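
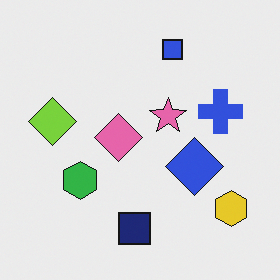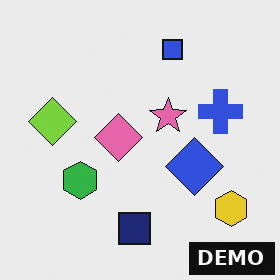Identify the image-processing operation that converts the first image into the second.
It was watermarked with the text "DEMO" in the lower-right corner.

A dark label reading "DEMO" appears in the lower-right corner.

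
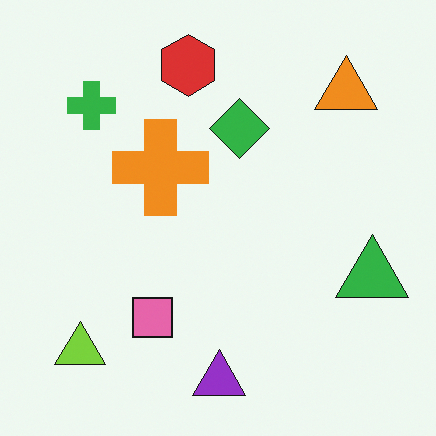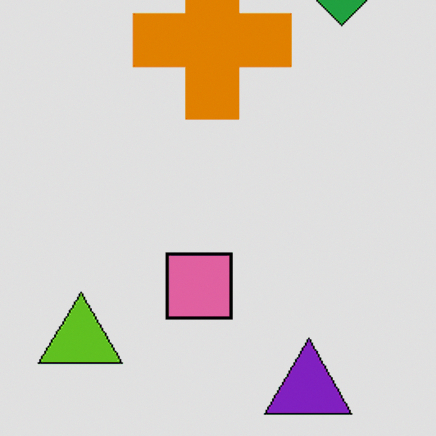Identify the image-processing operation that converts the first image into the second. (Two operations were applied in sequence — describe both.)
The image was cropped to a noticeably smaller region and rescaled, then moderately posterized.

The visible shapes are larger and the field of view is narrower; shapes near the original edges may be partly or wholly outside the frame — a crop-and-rescale. Each flat color has snapped to a coarser quantized level — most visibly, the near-white background has dropped to a flat grey.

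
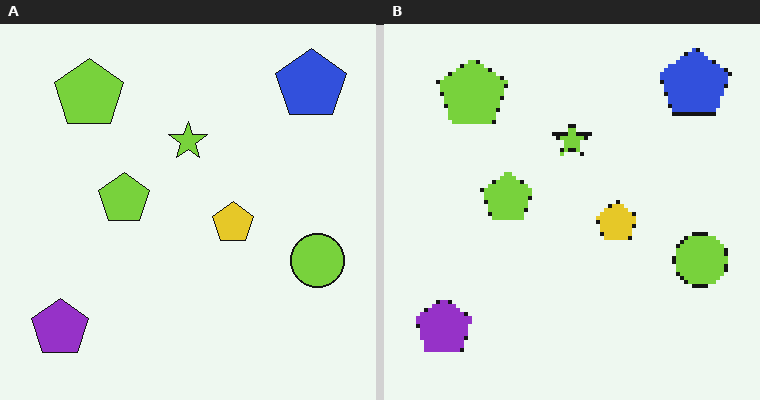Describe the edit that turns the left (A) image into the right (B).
The right (B) image is the left (A) lightly pixelated (a mild mosaic effect).

Shapes are reduced to large square blocks; fine edges and outlines are lost — a downscale-then-upscale (mosaic) effect.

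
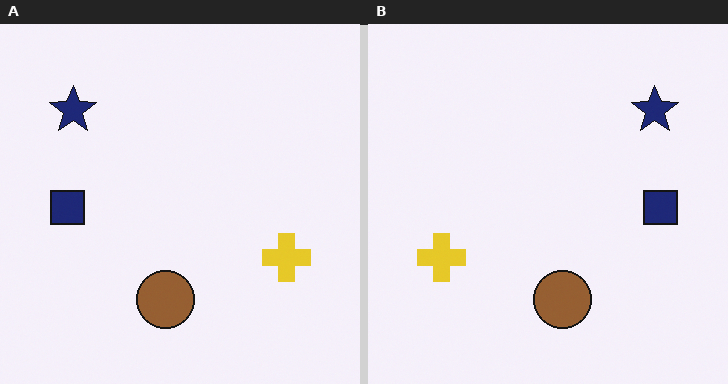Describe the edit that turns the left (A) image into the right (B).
The right (B) image is the left (A) flipped horizontally (left ↔ right).

The navy square is in the left of the left (A) image and the right of the right (B) — shapes on opposite sides of the vertical midline have swapped in a mirror flip.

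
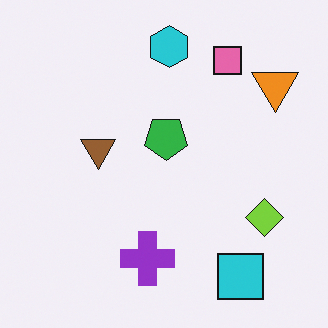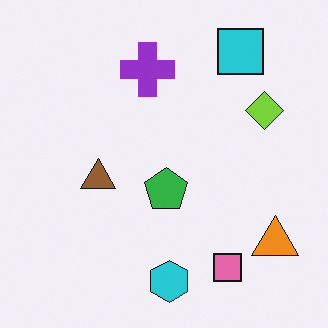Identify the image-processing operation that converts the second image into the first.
The transformation is: flipped vertically (top ↔ bottom).

The cyan hexagon is in the bottom of the second image and the top of the first — shapes on opposite sides of the horizontal midline have swapped in a mirror flip.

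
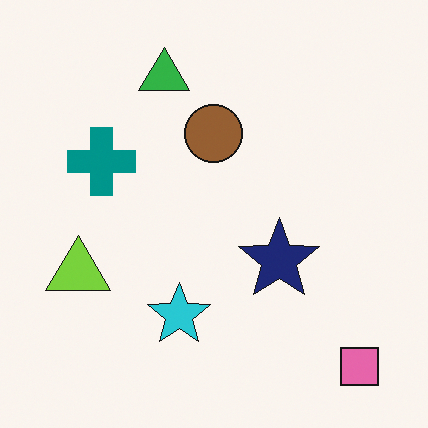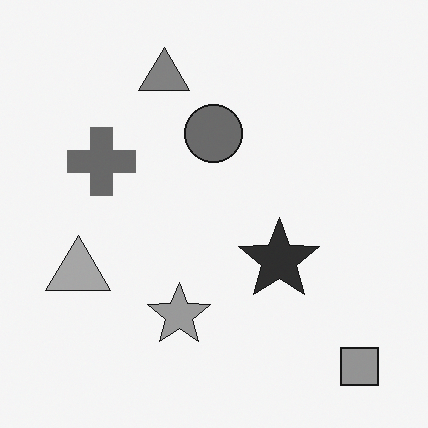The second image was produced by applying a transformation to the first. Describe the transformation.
This is the original image converted to grayscale.

All color is removed — every shape is now a shade of grey.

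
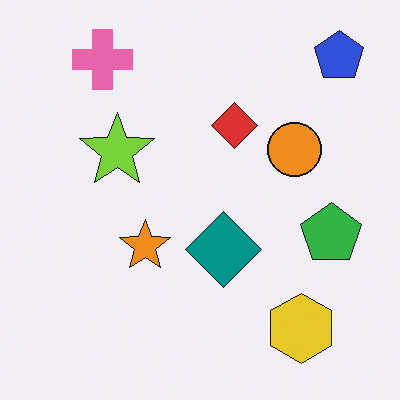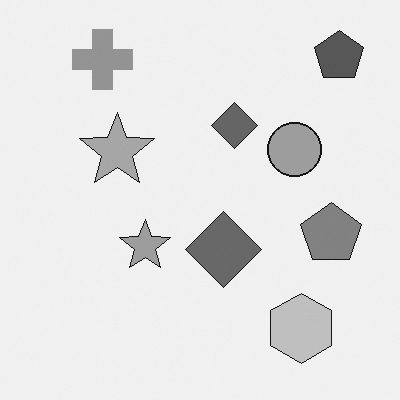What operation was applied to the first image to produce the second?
This is the original image converted to grayscale.

All color is removed — every shape is now a shade of grey.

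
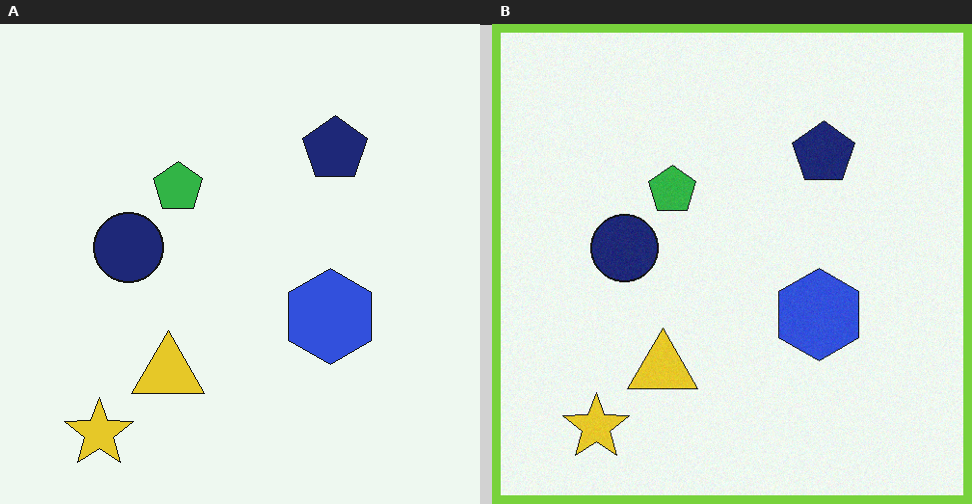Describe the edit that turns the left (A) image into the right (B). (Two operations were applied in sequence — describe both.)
The transformation is: degraded with a light layer of grain, then framed with a lime border.

Random speckle covers the whole image, including the flat background. A solid lime frame runs around the edge of the right (B) image, with the content slightly shrunk inside it.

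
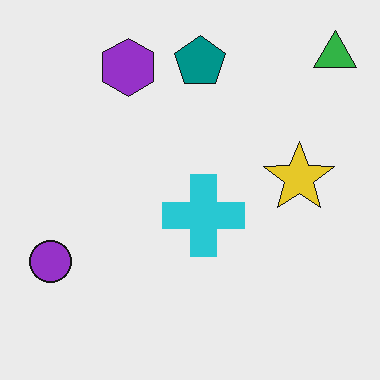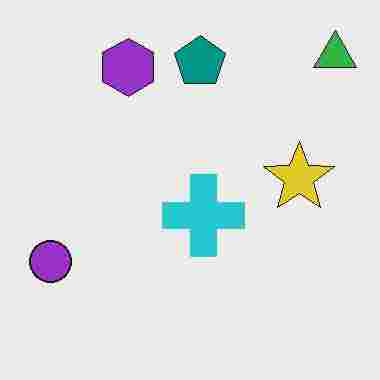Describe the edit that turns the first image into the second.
The transformation is: heavily JPEG-compressed with obvious blocking artifacts.

Blocky 8×8 compression artifacts appear around shape edges and the flat background shows ringing — characteristic JPEG degradation.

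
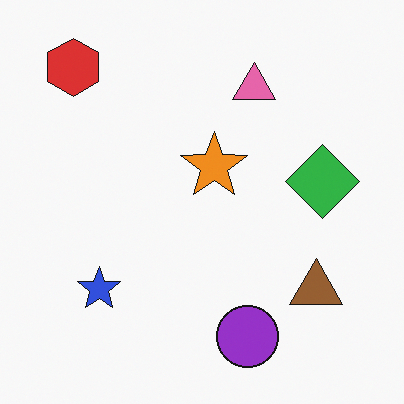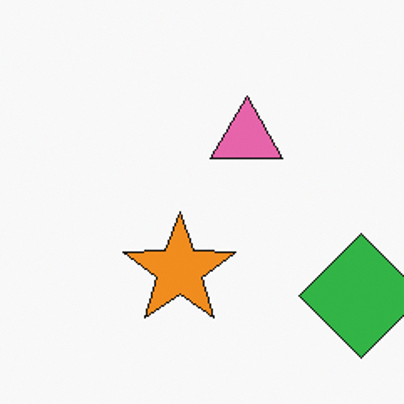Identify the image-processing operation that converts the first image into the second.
The transformation is: cropped to a noticeably smaller region and rescaled.

The visible shapes are larger and the field of view is narrower; shapes near the original edges may be partly or wholly outside the frame — a crop-and-rescale.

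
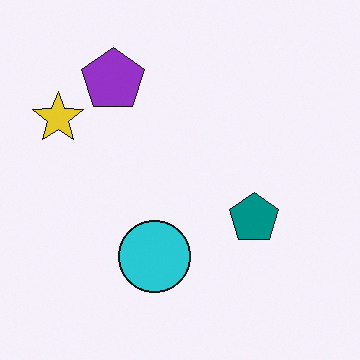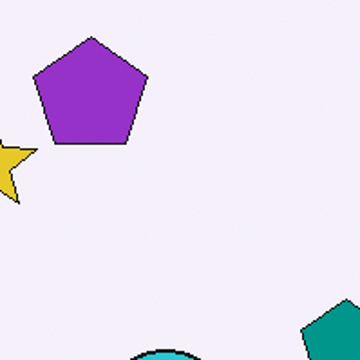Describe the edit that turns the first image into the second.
This is the original image cropped tightly and scaled back up.

The visible shapes are larger and the field of view is narrower; shapes near the original edges may be partly or wholly outside the frame — a crop-and-rescale.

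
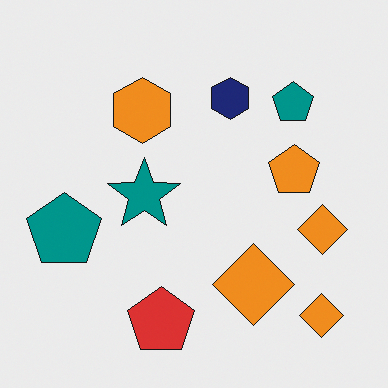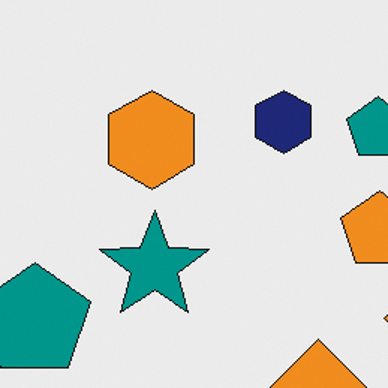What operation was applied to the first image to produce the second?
Cropped to a modestly smaller region and rescaled.

The visible shapes are larger and the field of view is narrower; shapes near the original edges may be partly or wholly outside the frame — a crop-and-rescale.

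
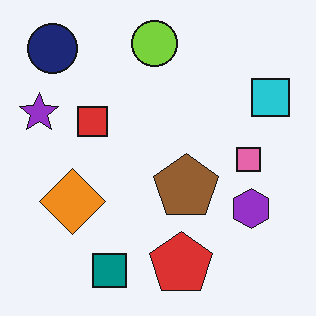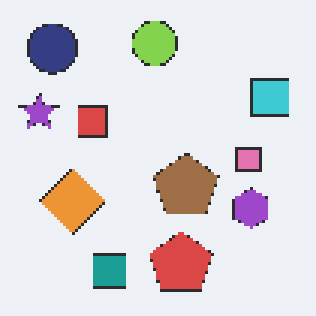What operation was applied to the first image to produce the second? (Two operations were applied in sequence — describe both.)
Mildly pixelated, then given slightly reduced contrast.

Shapes are reduced to large square blocks; fine edges and outlines are lost — a downscale-then-upscale (mosaic) effect. Tones are pushed toward mid-grey across the whole image — a global contrast change.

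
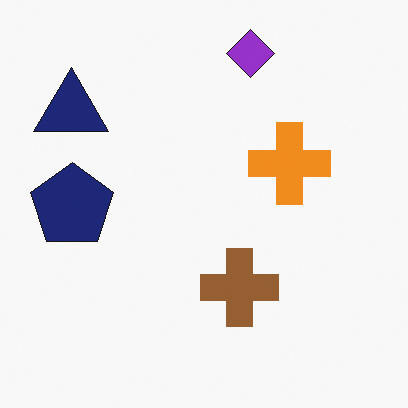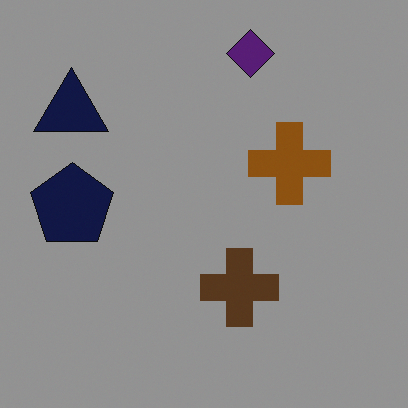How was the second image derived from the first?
The second image is the first noticeably darkened.

Every pixel — background and shapes alike — is uniformly darkened.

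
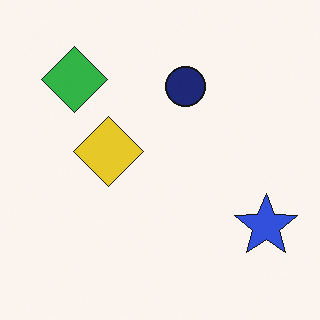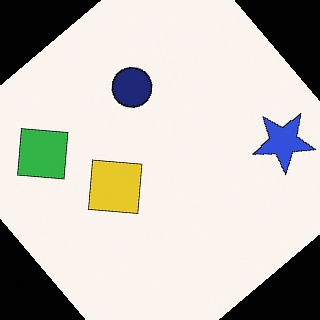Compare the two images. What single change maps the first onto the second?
This is the original image rotated counter-clockwise by a large amount — several tens of degrees.

Every shape is tilted by the same angle and the image corners show triangular fill wedges — a whole-image rotation by a non-right angle.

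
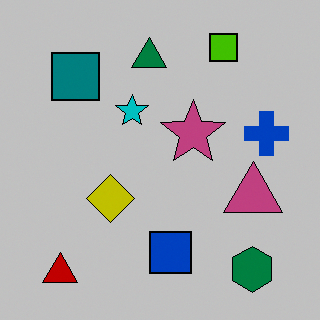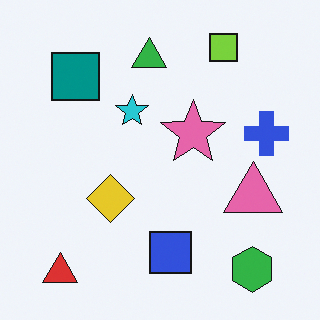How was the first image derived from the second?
Heavily posterized to just a handful of flat colors.

Each flat color has snapped to a coarser quantized level — most visibly, the near-white background has dropped to a flat grey.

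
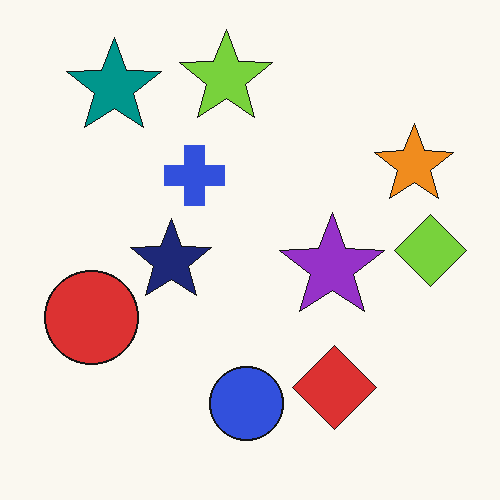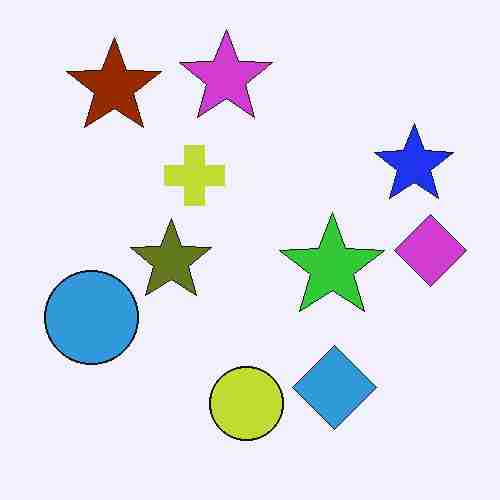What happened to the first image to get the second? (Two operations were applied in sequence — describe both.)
It was hue-shifted through roughly half the color wheel, then heavily JPEG-compressed with obvious blocking artifacts.

Every shape's color has rotated by the same amount around the hue wheel — a uniform hue shift. Blocky 8×8 compression artifacts appear around shape edges and the flat background shows ringing — characteristic JPEG degradation.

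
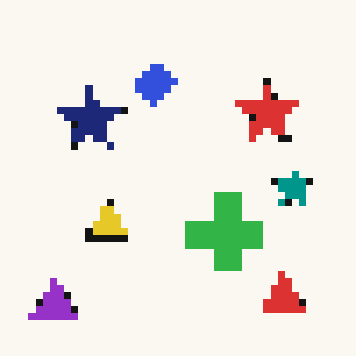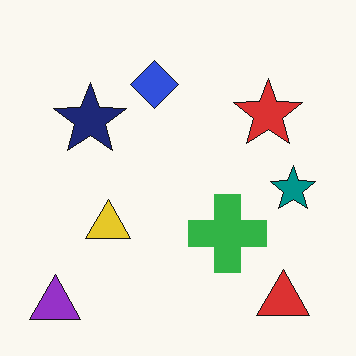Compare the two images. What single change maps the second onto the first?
This is the original image pixelated into visible square blocks.

Shapes are reduced to large square blocks; fine edges and outlines are lost — a downscale-then-upscale (mosaic) effect.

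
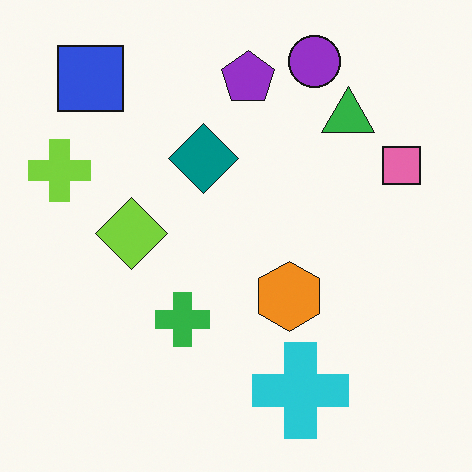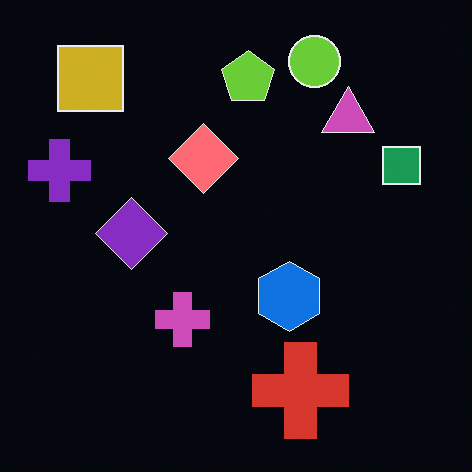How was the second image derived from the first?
The transformation is: color-inverted (negative).

The light background has become dark and every shape's color is its complement — a photographic negative.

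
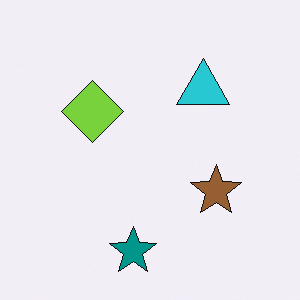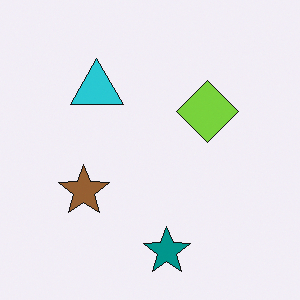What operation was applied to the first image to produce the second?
It was flipped horizontally (left ↔ right).

The brown star is in the right of the first image and the left of the second — shapes on opposite sides of the vertical midline have swapped in a mirror flip.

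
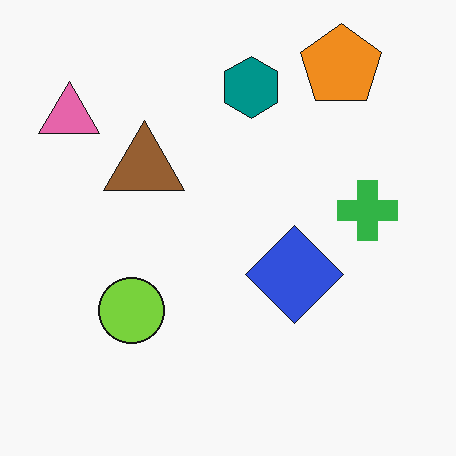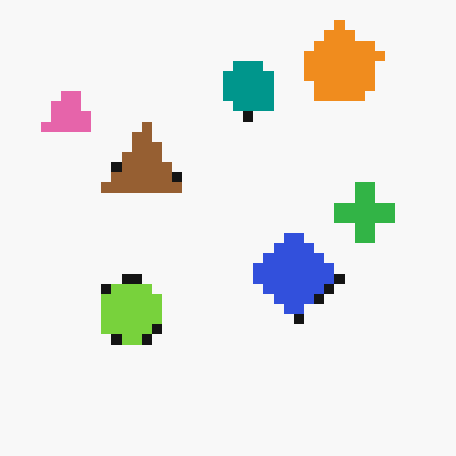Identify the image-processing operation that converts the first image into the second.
This is the original image heavily pixelated into large blocks.

Shapes are reduced to large square blocks; fine edges and outlines are lost — a downscale-then-upscale (mosaic) effect.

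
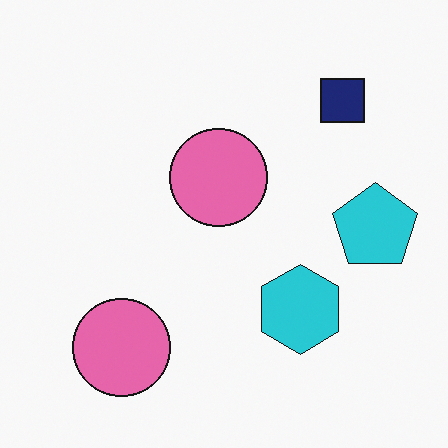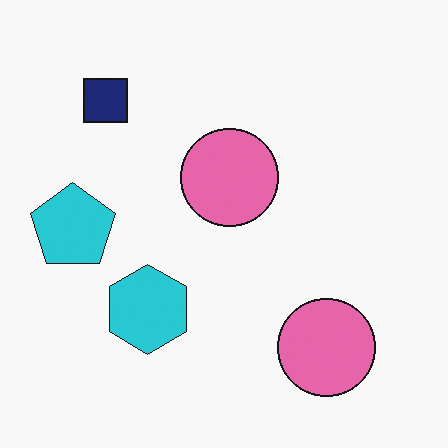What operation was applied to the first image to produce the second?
The transformation is: flipped horizontally (left ↔ right).

The cyan pentagon is in the right of the first image and the left of the second — shapes on opposite sides of the vertical midline have swapped in a mirror flip.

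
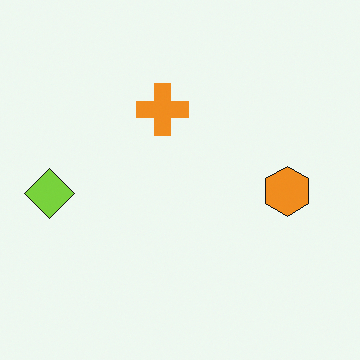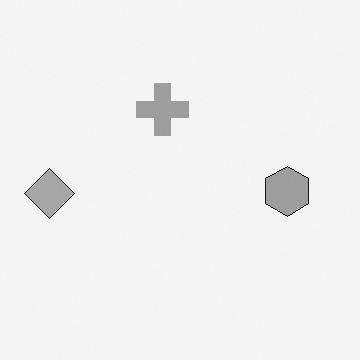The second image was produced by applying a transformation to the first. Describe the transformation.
Converted to grayscale.

All color is removed — every shape is now a shade of grey.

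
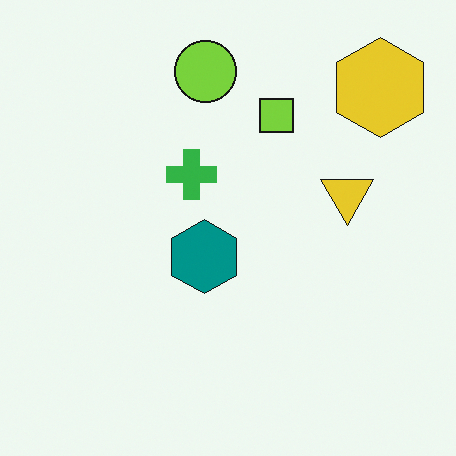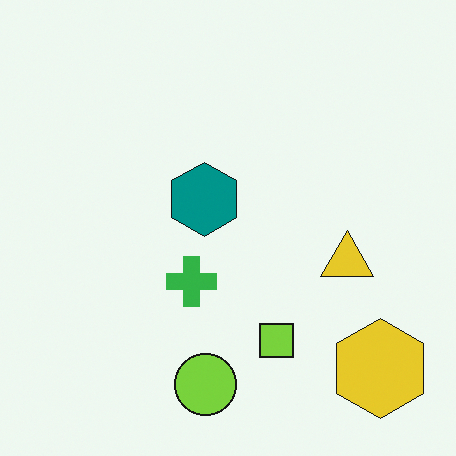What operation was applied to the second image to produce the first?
The image was flipped vertically (top ↔ bottom).

The lime circle is in the bottom of the second image and the top of the first — shapes on opposite sides of the horizontal midline have swapped in a mirror flip.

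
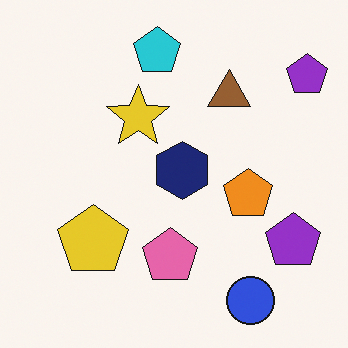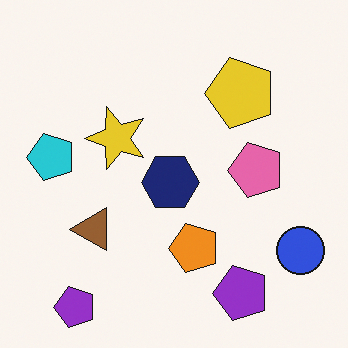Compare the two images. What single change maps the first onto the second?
It was transposed (reflected across the top-left ↔ bottom-right diagonal).

Shapes have swapped their row and column positions — what was in the top-right is now in the bottom-left — a diagonal reflection.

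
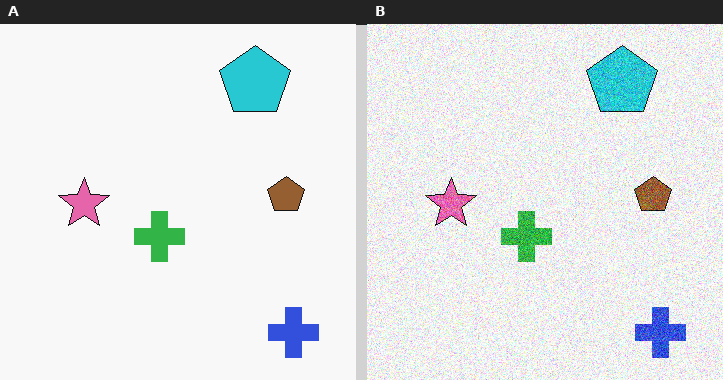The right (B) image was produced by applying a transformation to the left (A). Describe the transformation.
The image was degraded with strong gaussian noise.

Random speckle covers the whole image, including the flat background.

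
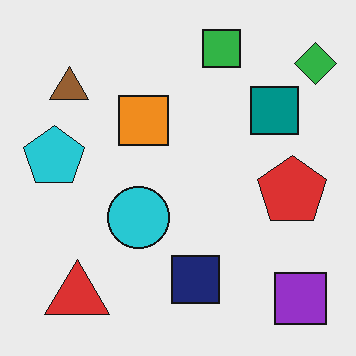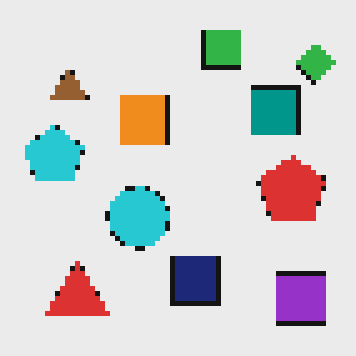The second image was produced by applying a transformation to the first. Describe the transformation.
It was mildly pixelated.

Shapes are reduced to large square blocks; fine edges and outlines are lost — a downscale-then-upscale (mosaic) effect.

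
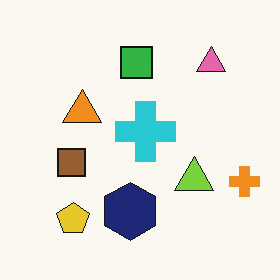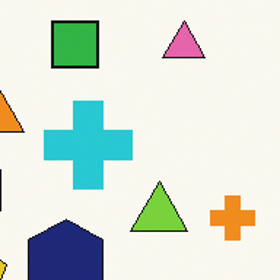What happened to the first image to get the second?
This is the original image cropped to a modestly smaller region and rescaled.

The visible shapes are larger and the field of view is narrower; shapes near the original edges may be partly or wholly outside the frame — a crop-and-rescale.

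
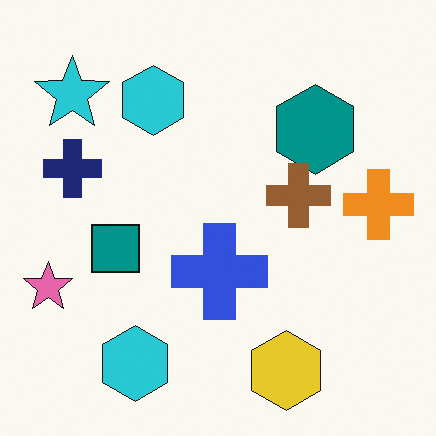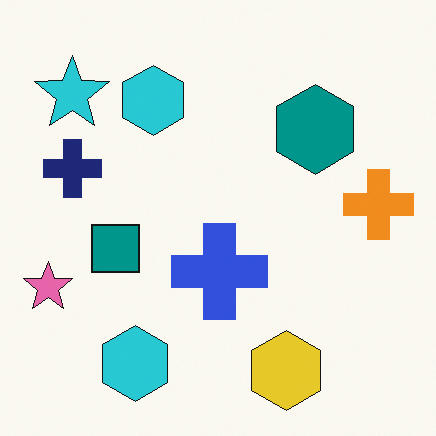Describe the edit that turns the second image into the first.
The first image is the second overlaid with an additional brown cross.

A brown cross appears in the first image that is absent from the second.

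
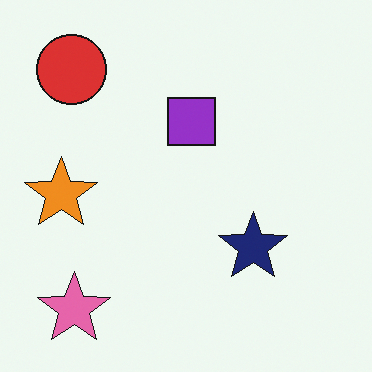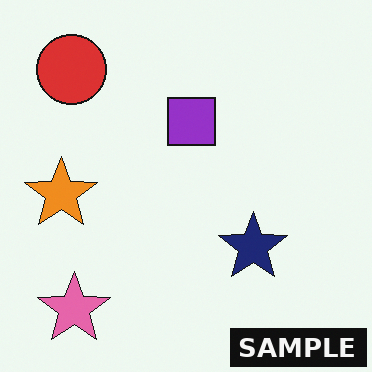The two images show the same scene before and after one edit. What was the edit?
The second image is the first watermarked with the text "SAMPLE" in the lower-right corner.

A dark label reading "SAMPLE" appears in the lower-right corner.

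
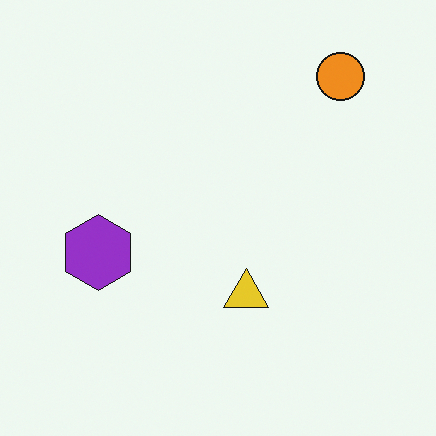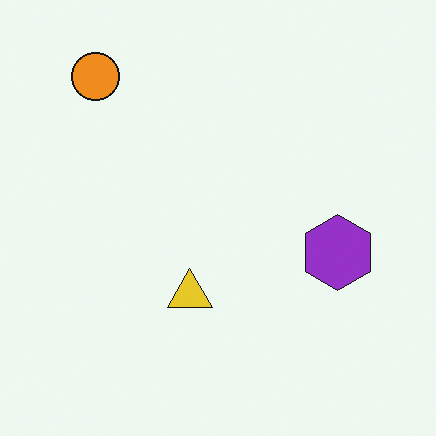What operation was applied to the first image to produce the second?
Flipped horizontally (left ↔ right).

The orange circle is in the top-right of the first image and the top-left of the second — shapes on opposite sides of the vertical midline have swapped in a mirror flip.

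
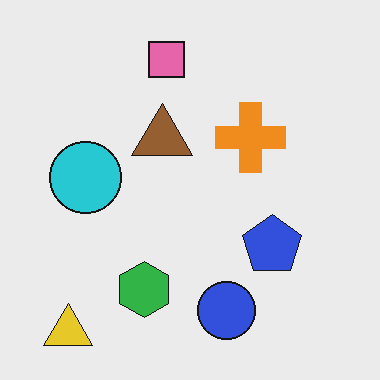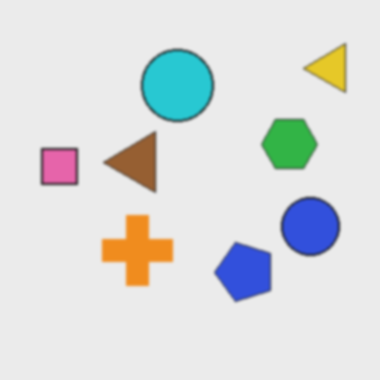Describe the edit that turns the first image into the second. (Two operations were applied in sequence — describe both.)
Slightly softened, then transposed (reflected across the top-left ↔ bottom-right diagonal).

Shape edges and outlines are uniformly softened across the whole image. Shapes have swapped their row and column positions — what was in the top-right is now in the bottom-left — a diagonal reflection.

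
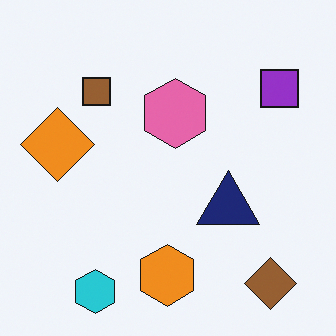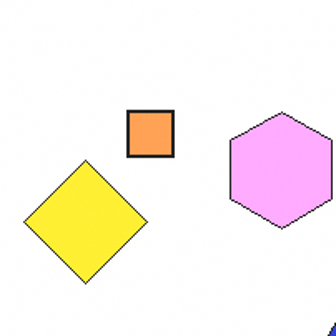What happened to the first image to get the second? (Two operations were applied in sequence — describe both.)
The image was noticeably brightened, then cropped to a noticeably smaller region and rescaled.

Every pixel — background and shapes alike — is uniformly brightened. The visible shapes are larger and the field of view is narrower; shapes near the original edges may be partly or wholly outside the frame — a crop-and-rescale.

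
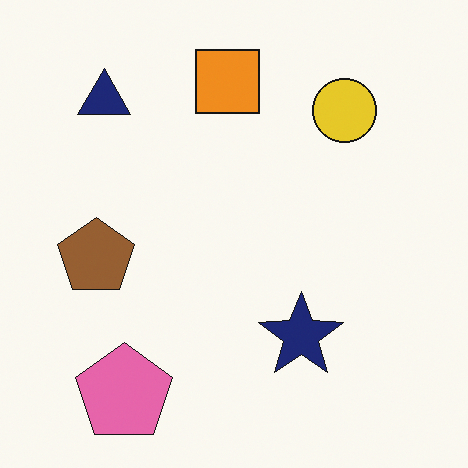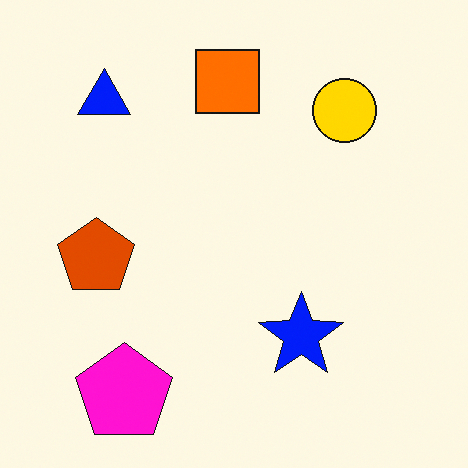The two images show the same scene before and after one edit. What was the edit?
It was made much more vivid (saturation change).

All colors are more vivid — a global saturation change.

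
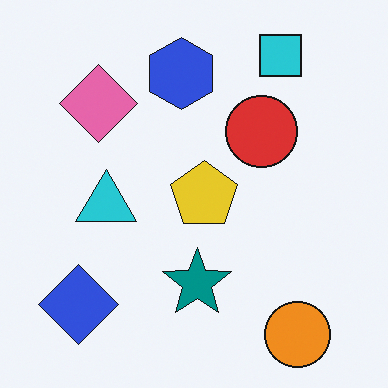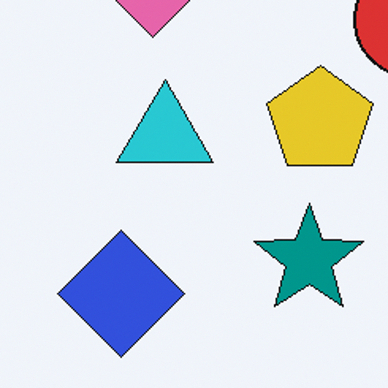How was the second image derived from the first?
The image was cropped to a modestly smaller region and rescaled.

The visible shapes are larger and the field of view is narrower; shapes near the original edges may be partly or wholly outside the frame — a crop-and-rescale.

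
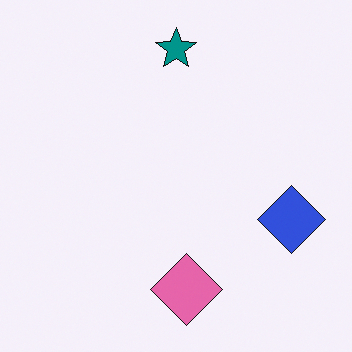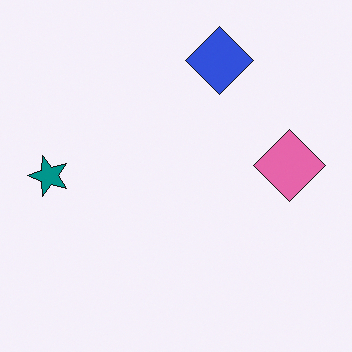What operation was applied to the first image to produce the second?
This is the original image rotated 90° counter-clockwise.

The teal star sits in the top of the first image and the left of the second — consistent with a whole-image 90° counter-clockwise rotation.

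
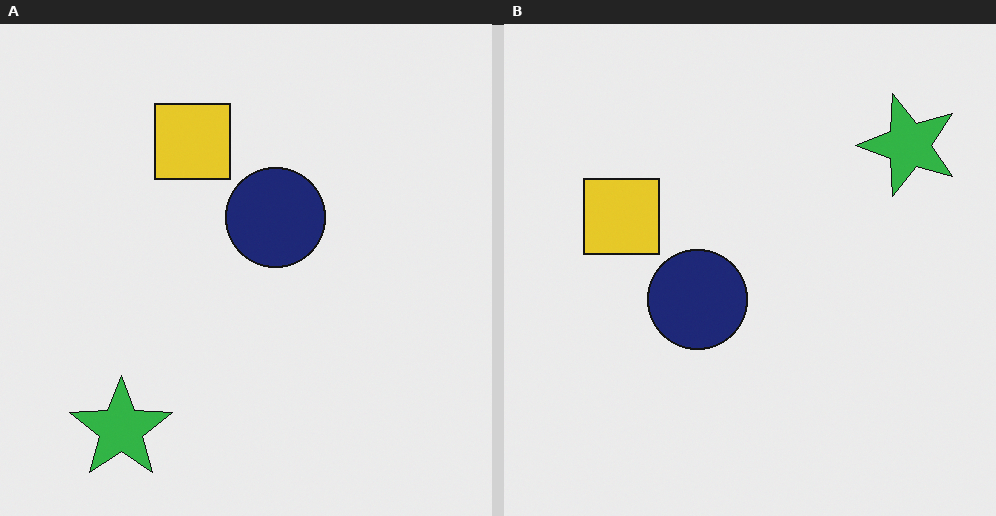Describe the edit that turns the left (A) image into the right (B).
The right (B) image is the left (A) transposed (reflected across the top-left ↔ bottom-right diagonal).

Shapes have swapped their row and column positions — what was in the top-right is now in the bottom-left — a diagonal reflection.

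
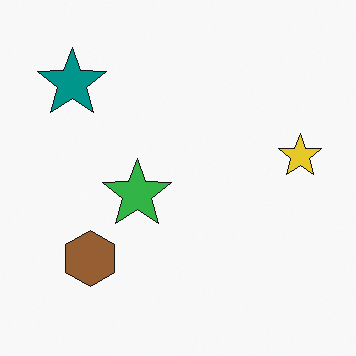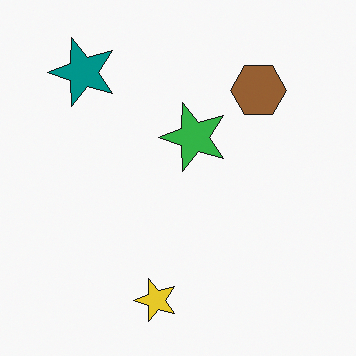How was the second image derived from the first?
The image was transposed (reflected across the top-left ↔ bottom-right diagonal).

Shapes have swapped their row and column positions — what was in the top-right is now in the bottom-left — a diagonal reflection.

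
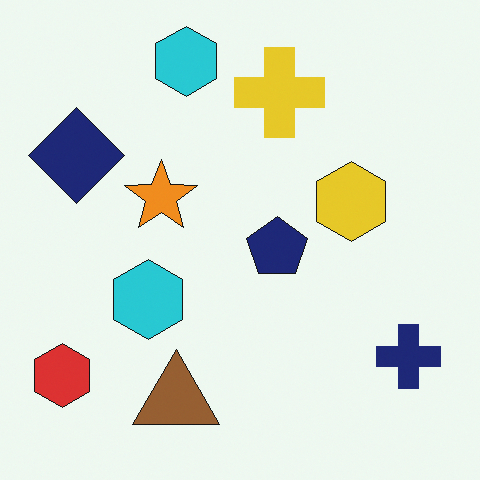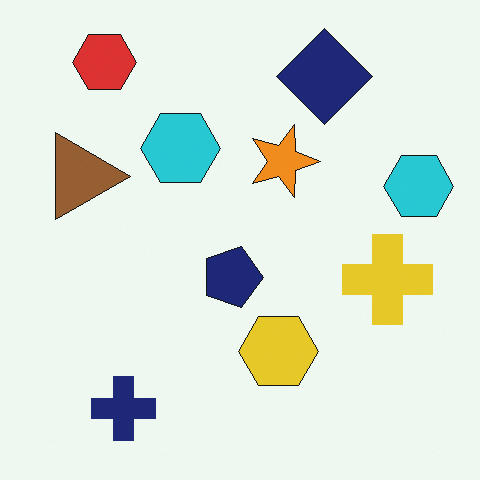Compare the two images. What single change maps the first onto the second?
This is the original image rotated 90° clockwise.

The red hexagon sits in the bottom-left of the first image and the top-left of the second — consistent with a whole-image 90° clockwise rotation.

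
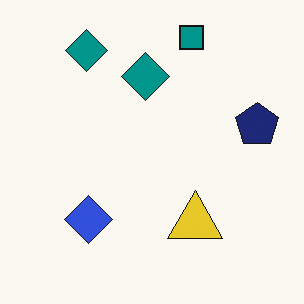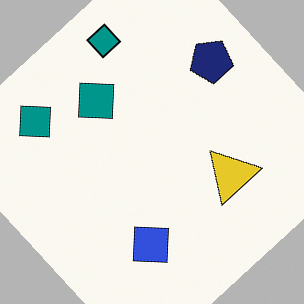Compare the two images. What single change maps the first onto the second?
It was rotated counter-clockwise by a large amount — several tens of degrees.

Every shape is tilted by the same angle and the image corners show triangular fill wedges — a whole-image rotation by a non-right angle.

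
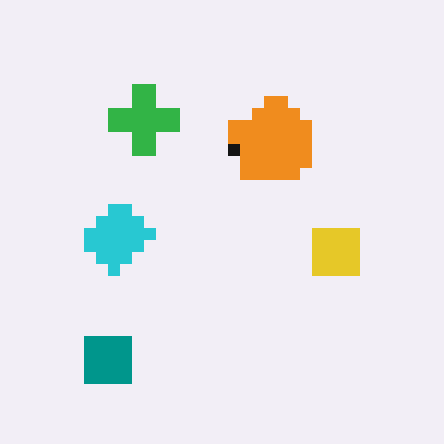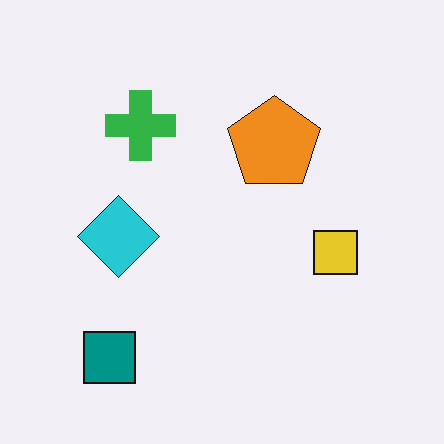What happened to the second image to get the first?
The first image is the second heavily pixelated into large blocks.

Shapes are reduced to large square blocks; fine edges and outlines are lost — a downscale-then-upscale (mosaic) effect.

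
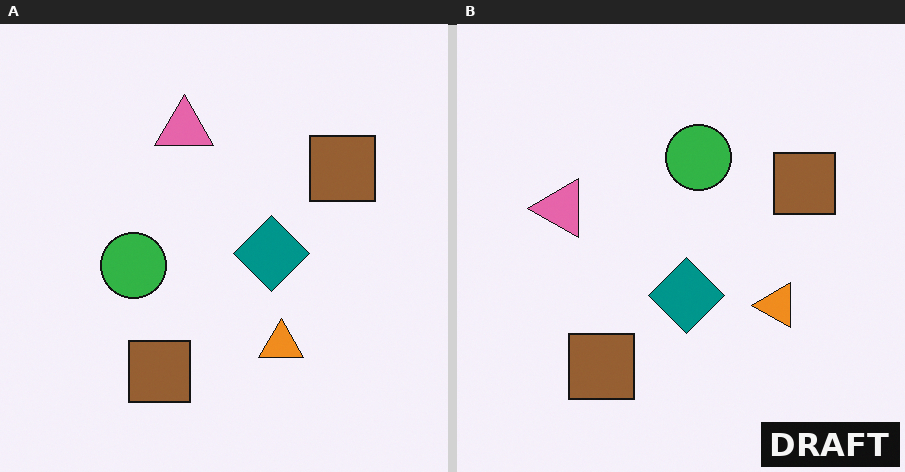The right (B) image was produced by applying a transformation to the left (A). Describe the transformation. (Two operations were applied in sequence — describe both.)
The right (B) image is the left (A) transposed (reflected across the top-left ↔ bottom-right diagonal), then watermarked with the text "DRAFT" in the lower-right corner.

Shapes have swapped their row and column positions — what was in the top-right is now in the bottom-left — a diagonal reflection. A dark label reading "DRAFT" appears in the lower-right corner.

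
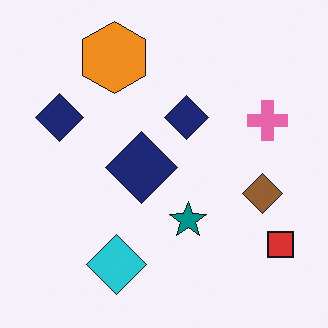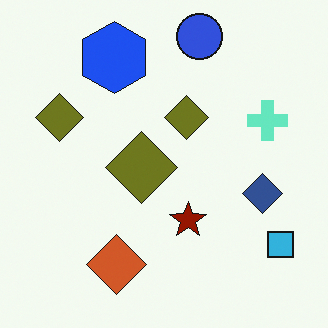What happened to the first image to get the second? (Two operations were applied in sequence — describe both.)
This is the original image hue-shifted by a large amount, then overlaid with an additional blue circle.

Every shape's color has rotated by the same amount around the hue wheel — a uniform hue shift. A blue circle appears in the second image that is absent from the first.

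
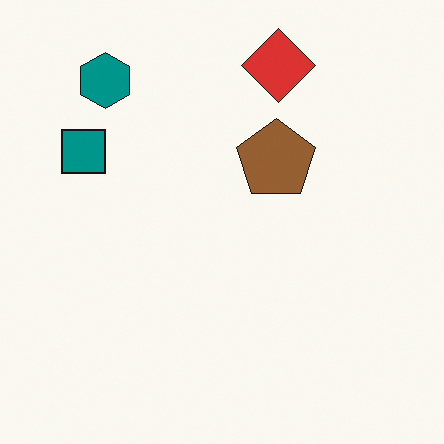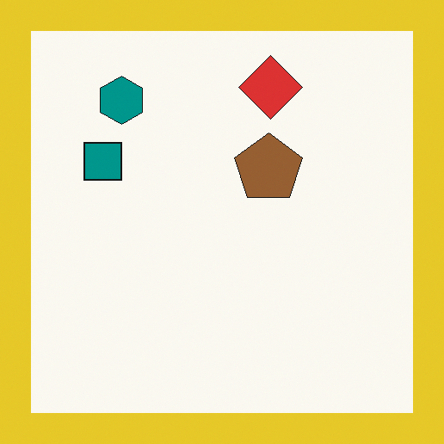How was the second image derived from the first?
The transformation is: framed with a yellow border.

A solid yellow frame runs around the edge of the second image, with the content slightly shrunk inside it.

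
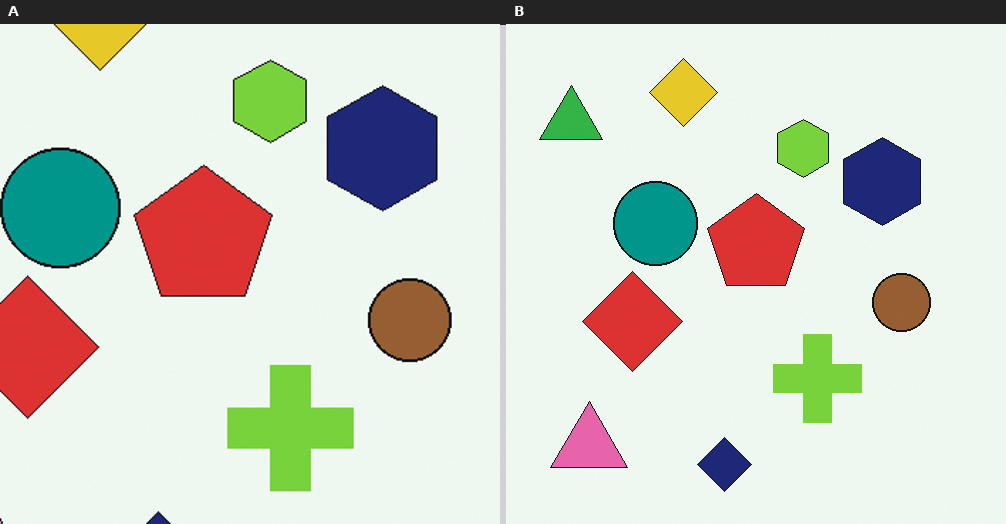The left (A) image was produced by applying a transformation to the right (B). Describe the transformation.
The image was cropped slightly and scaled back up.

The visible shapes are larger and the field of view is narrower; shapes near the original edges may be partly or wholly outside the frame — a crop-and-rescale.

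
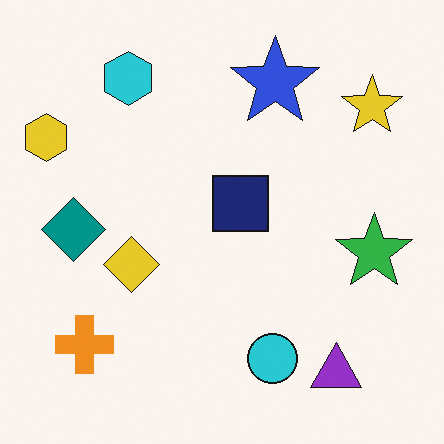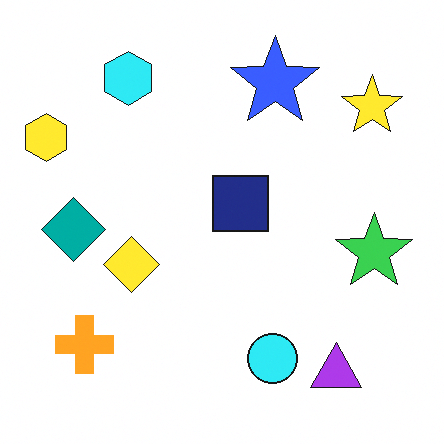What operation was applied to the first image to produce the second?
The second image is the first slightly brightened.

Every pixel — background and shapes alike — is uniformly brightened.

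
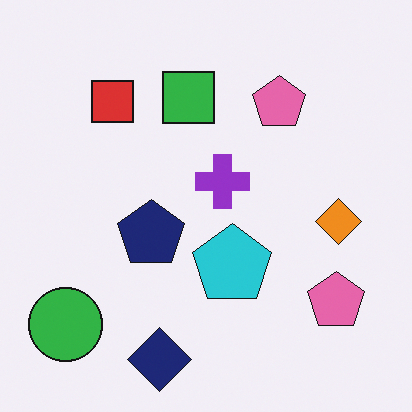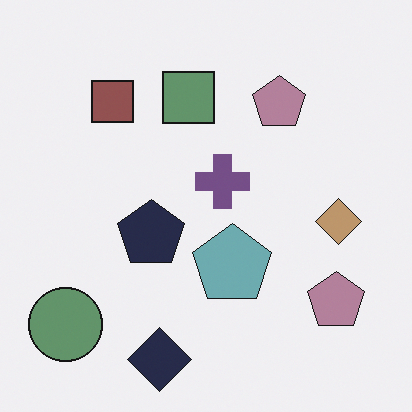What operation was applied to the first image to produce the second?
It was heavily desaturated.

All colors are more muted and greyish — a global saturation change.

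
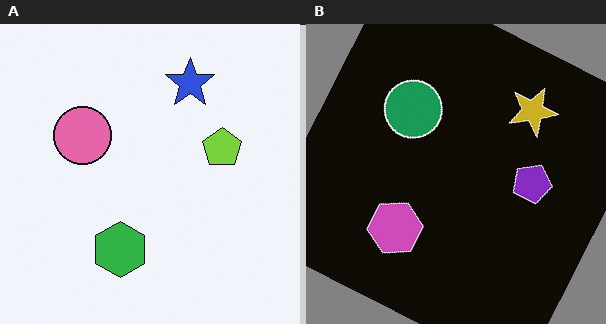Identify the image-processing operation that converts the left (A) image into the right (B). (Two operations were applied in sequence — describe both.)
The right (B) image is the left (A) color-inverted (negative), then rotated clockwise by a moderate amount.

The light background has become dark and every shape's color is its complement — a photographic negative. Every shape is tilted by the same angle and the image corners show triangular fill wedges — a whole-image rotation by a non-right angle.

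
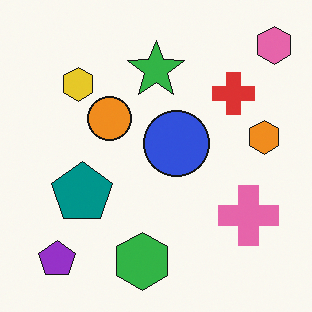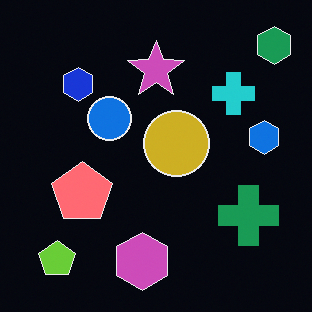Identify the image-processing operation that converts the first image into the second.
This is the original image color-inverted (negative).

The light background has become dark and every shape's color is its complement — a photographic negative.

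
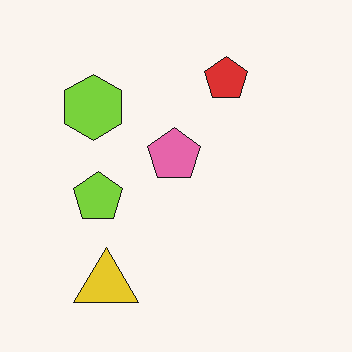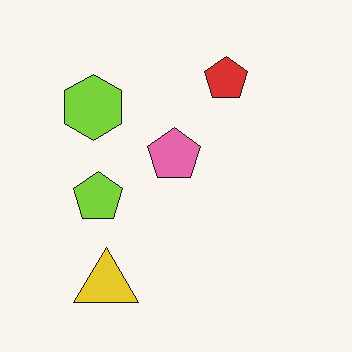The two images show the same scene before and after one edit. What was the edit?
JPEG-compressed with visible artifacts.

Blocky 8×8 compression artifacts appear around shape edges and the flat background shows ringing — characteristic JPEG degradation.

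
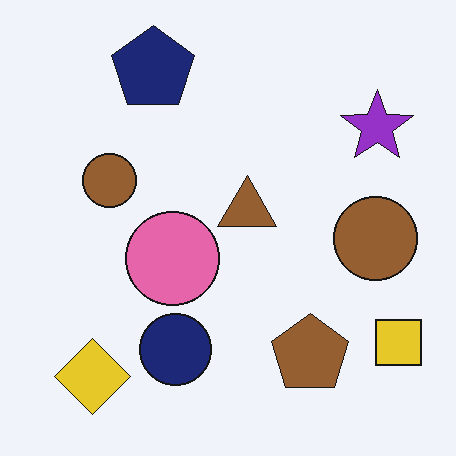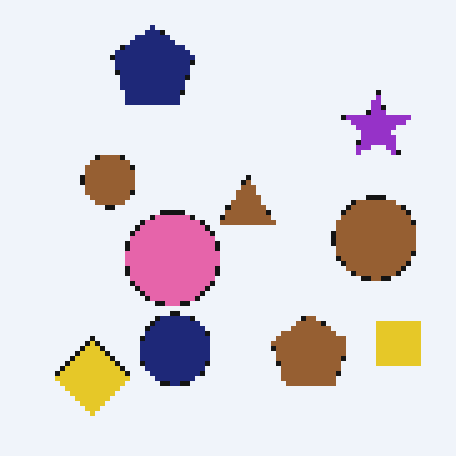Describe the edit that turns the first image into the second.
This is the original image lightly pixelated (a mild mosaic effect).

Shapes are reduced to large square blocks; fine edges and outlines are lost — a downscale-then-upscale (mosaic) effect.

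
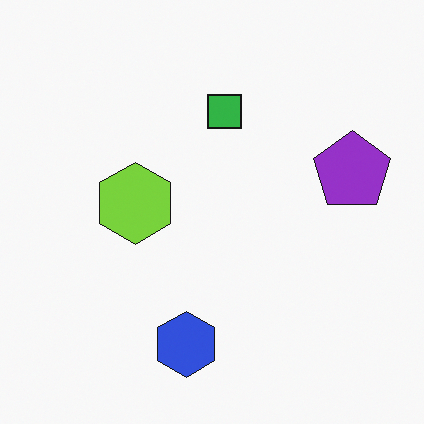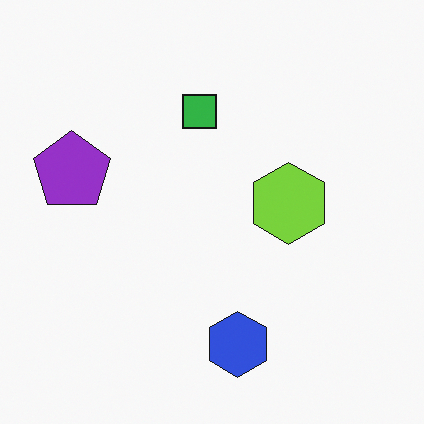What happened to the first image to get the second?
The image was flipped horizontally (left ↔ right).

The purple pentagon is in the right of the first image and the left of the second — shapes on opposite sides of the vertical midline have swapped in a mirror flip.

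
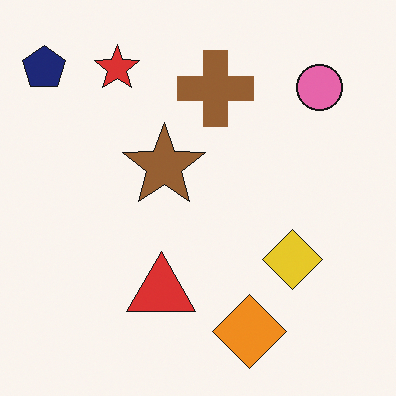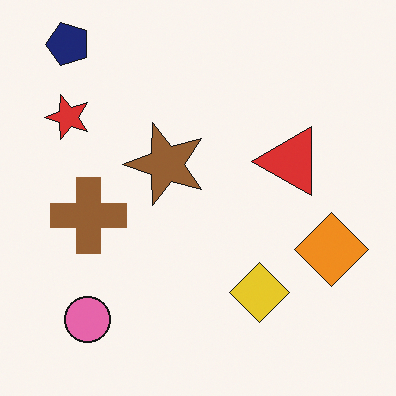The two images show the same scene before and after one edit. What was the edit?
The image was transposed (reflected across the top-left ↔ bottom-right diagonal).

Shapes have swapped their row and column positions — what was in the top-right is now in the bottom-left — a diagonal reflection.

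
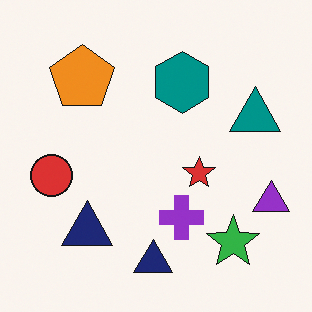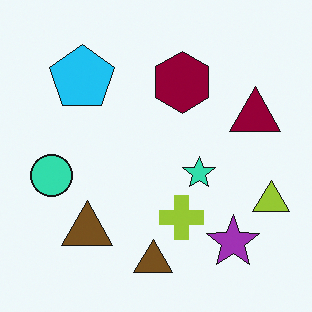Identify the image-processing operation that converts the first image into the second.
Hue-shifted through roughly half the color wheel.

Every shape's color has rotated by the same amount around the hue wheel — a uniform hue shift.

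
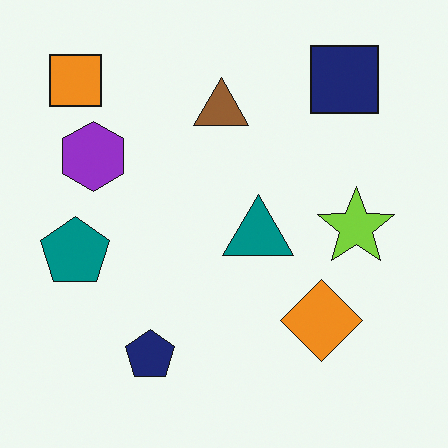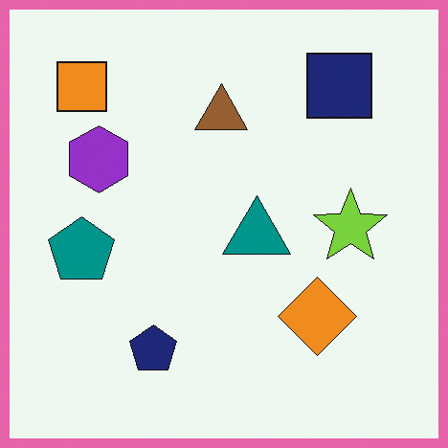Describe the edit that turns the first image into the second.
This is the original image framed with a pink border.

A solid pink frame runs around the edge of the second image, with the content slightly shrunk inside it.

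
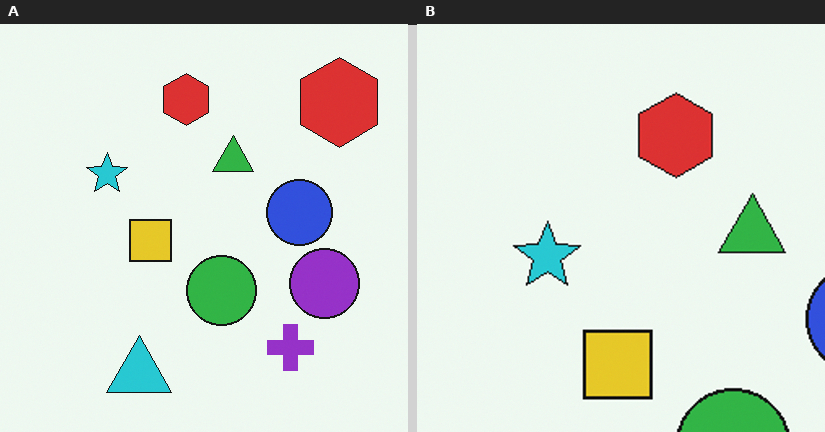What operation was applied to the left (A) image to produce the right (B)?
The image was cropped tightly and scaled back up.

The visible shapes are larger and the field of view is narrower; shapes near the original edges may be partly or wholly outside the frame — a crop-and-rescale.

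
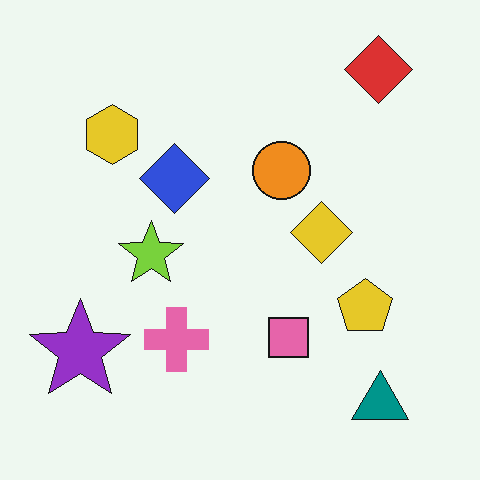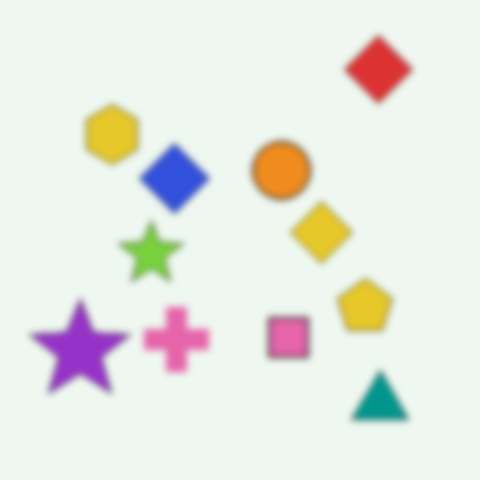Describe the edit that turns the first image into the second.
It was moderately blurred.

Shape edges and outlines are uniformly softened across the whole image.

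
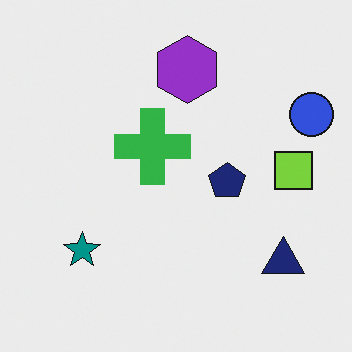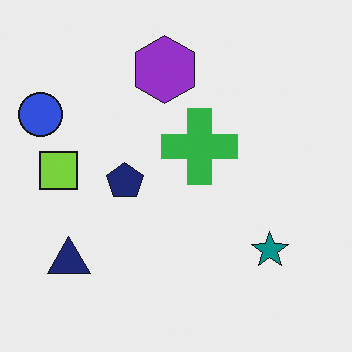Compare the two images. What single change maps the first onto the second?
The transformation is: flipped horizontally (left ↔ right).

The blue circle is in the top-right of the first image and the top-left of the second — shapes on opposite sides of the vertical midline have swapped in a mirror flip.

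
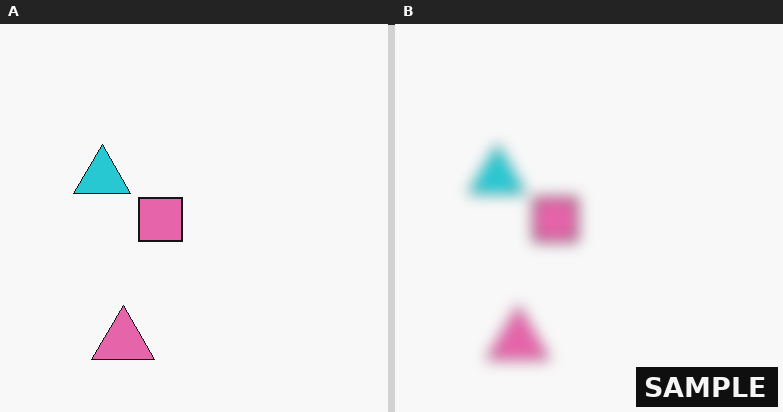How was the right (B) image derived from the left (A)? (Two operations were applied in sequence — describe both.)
This is the original image strongly gaussian-blurred, then watermarked with the text "SAMPLE" in the lower-right corner.

Shape edges and outlines are uniformly softened across the whole image. A dark label reading "SAMPLE" appears in the lower-right corner.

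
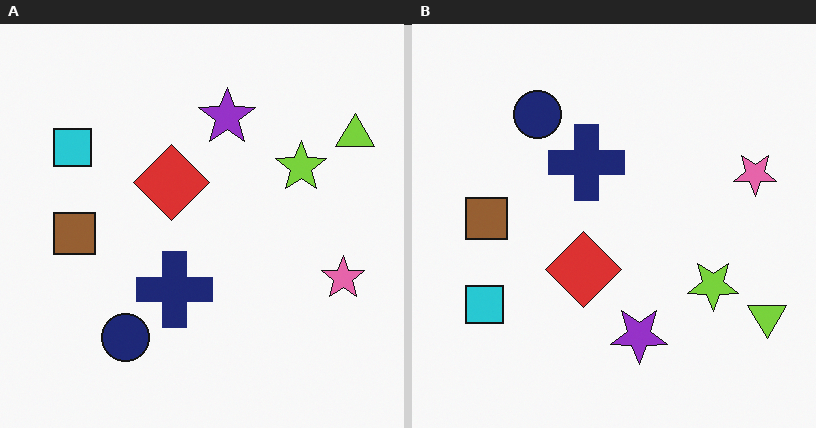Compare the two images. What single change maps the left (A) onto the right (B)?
The transformation is: flipped vertically (top ↔ bottom).

The navy circle is in the bottom-left of the left (A) image and the top-left of the right (B) — shapes on opposite sides of the horizontal midline have swapped in a mirror flip.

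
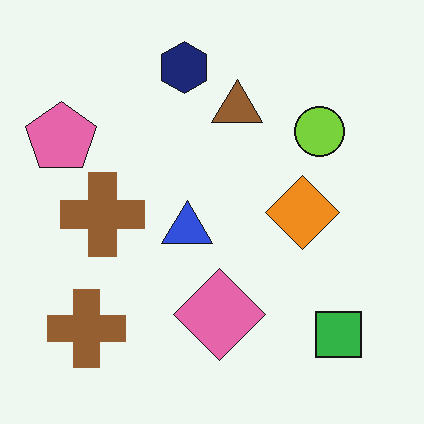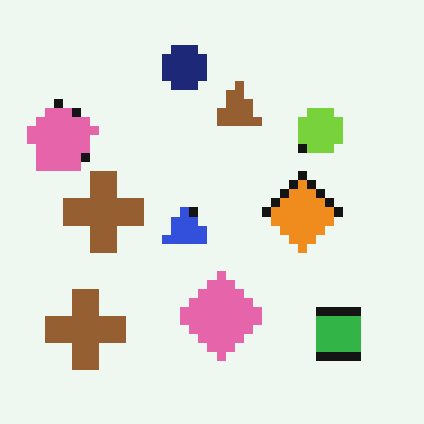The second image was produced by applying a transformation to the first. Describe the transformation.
The image was heavily pixelated into large blocks.

Shapes are reduced to large square blocks; fine edges and outlines are lost — a downscale-then-upscale (mosaic) effect.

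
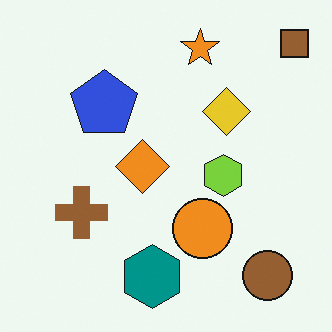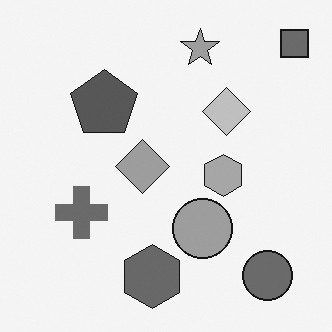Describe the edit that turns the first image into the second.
This is the original image converted to grayscale.

All color is removed — every shape is now a shade of grey.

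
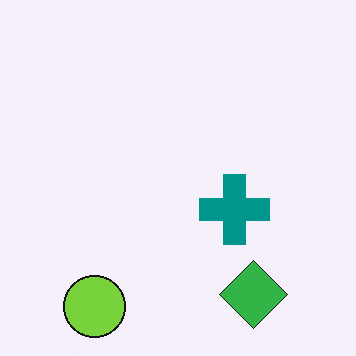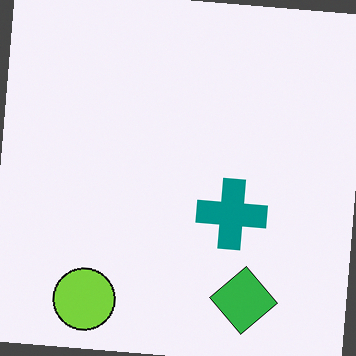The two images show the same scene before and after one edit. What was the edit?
It was rotated clockwise by a slight angle.

Every shape is tilted by the same angle and the image corners show triangular fill wedges — a whole-image rotation by a non-right angle.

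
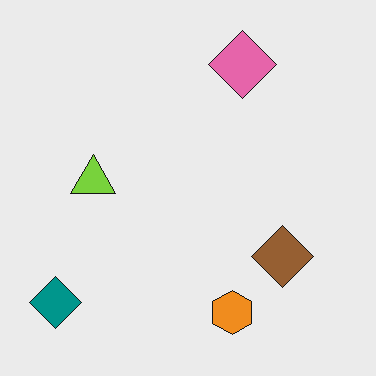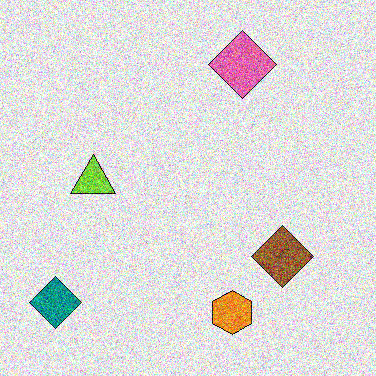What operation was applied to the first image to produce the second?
Degraded with a thick layer of grain.

Random speckle covers the whole image, including the flat background.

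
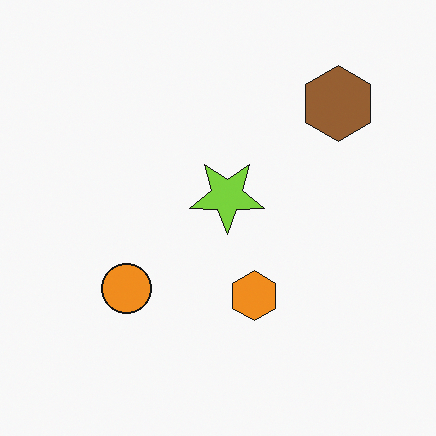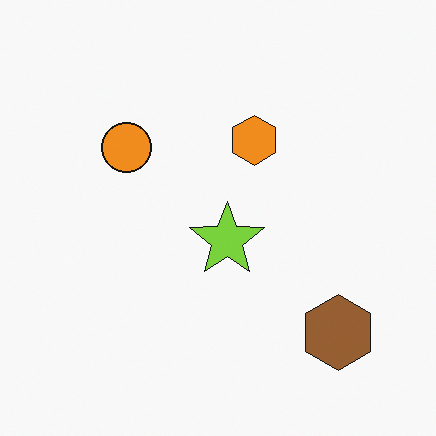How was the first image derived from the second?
It was flipped vertically (top ↔ bottom).

The brown hexagon is in the bottom-right of the second image and the top-right of the first — shapes on opposite sides of the horizontal midline have swapped in a mirror flip.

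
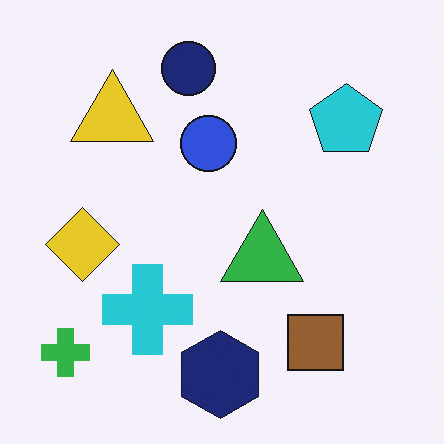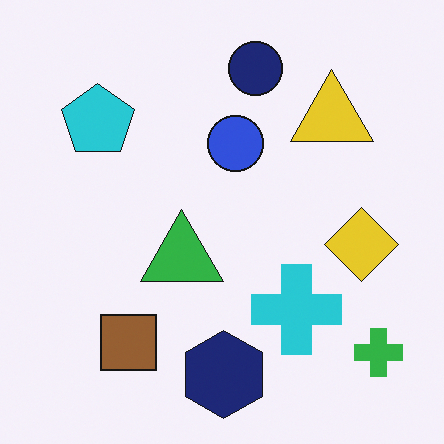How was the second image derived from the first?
This is the original image flipped horizontally (left ↔ right).

The green cross is in the bottom-left of the first image and the bottom-right of the second — shapes on opposite sides of the vertical midline have swapped in a mirror flip.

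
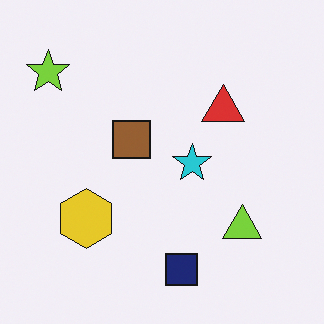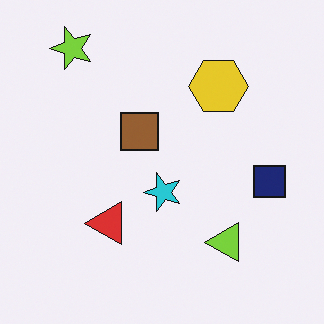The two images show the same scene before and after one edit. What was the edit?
The second image is the first transposed (reflected across the top-left ↔ bottom-right diagonal).

Shapes have swapped their row and column positions — what was in the top-right is now in the bottom-left — a diagonal reflection.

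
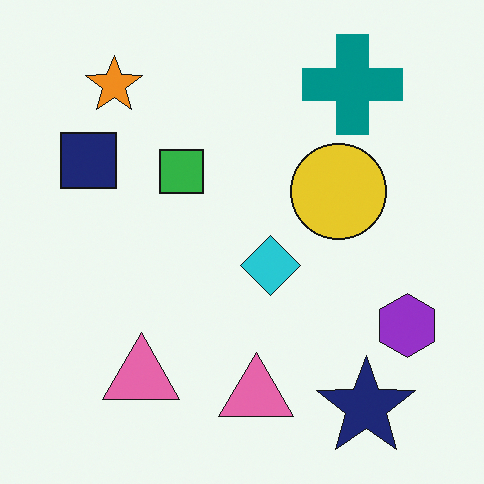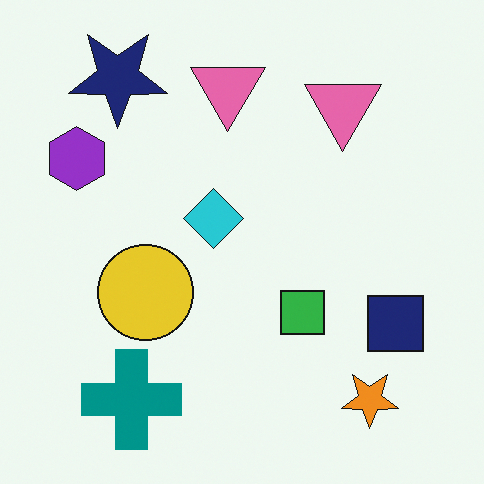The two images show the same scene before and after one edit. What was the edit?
Rotated 180°.

The navy star sits in the bottom-right of the first image and the top-left of the second — consistent with a whole-image 180° rotation.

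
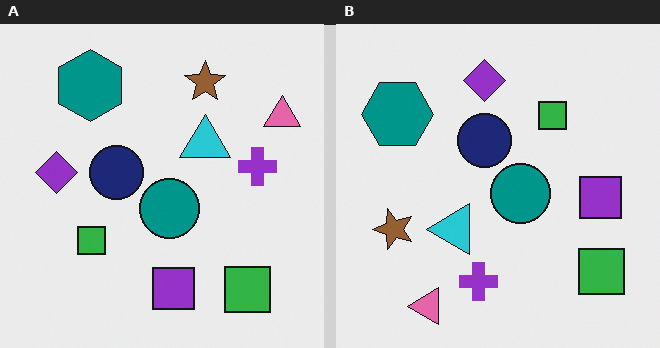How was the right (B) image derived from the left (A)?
This is the original image transposed (reflected across the top-left ↔ bottom-right diagonal).

Shapes have swapped their row and column positions — what was in the top-right is now in the bottom-left — a diagonal reflection.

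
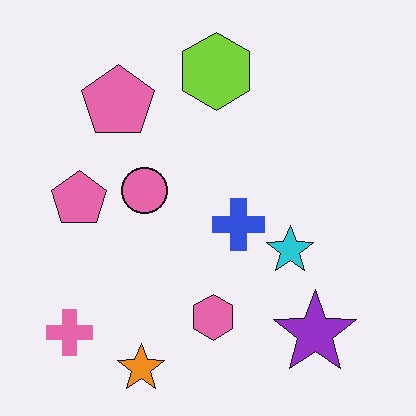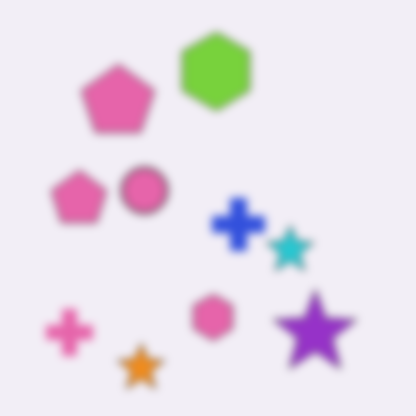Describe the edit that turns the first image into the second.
Noticeably gaussian-blurred.

Shape edges and outlines are uniformly softened across the whole image.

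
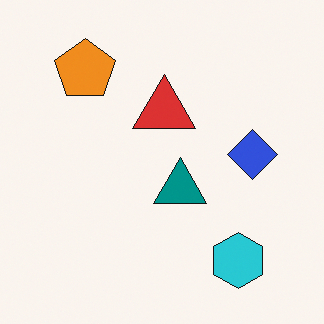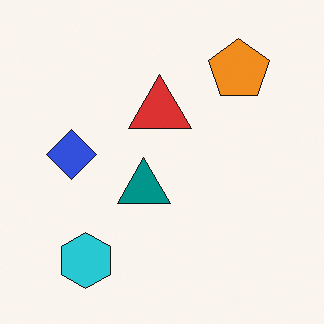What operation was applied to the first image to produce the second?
The image was flipped horizontally (left ↔ right).

The blue diamond is in the right of the first image and the left of the second — shapes on opposite sides of the vertical midline have swapped in a mirror flip.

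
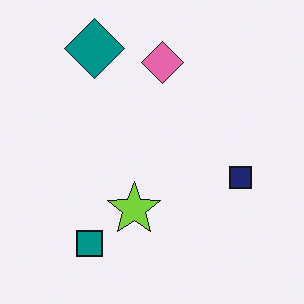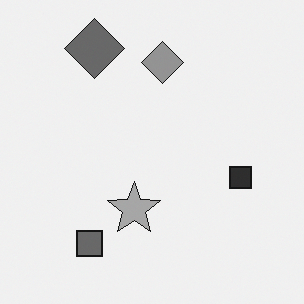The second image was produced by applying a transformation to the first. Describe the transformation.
The image was converted to grayscale.

All color is removed — every shape is now a shade of grey.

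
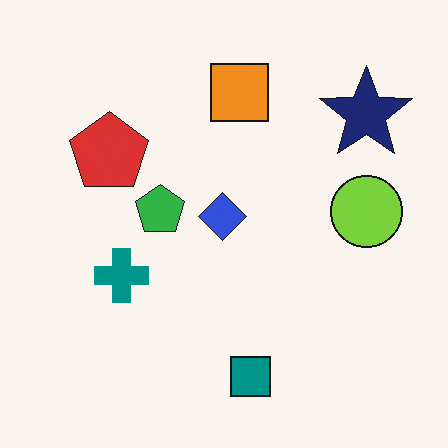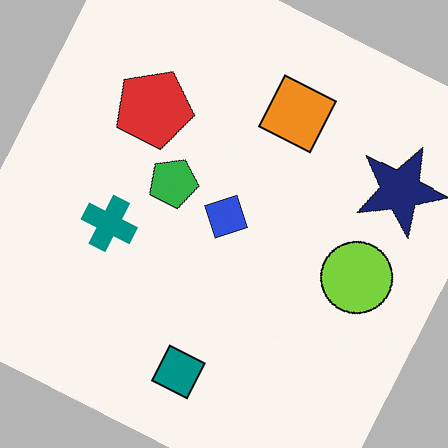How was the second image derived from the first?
The image was rotated clockwise by a clearly visible amount.

Every shape is tilted by the same angle and the image corners show triangular fill wedges — a whole-image rotation by a non-right angle.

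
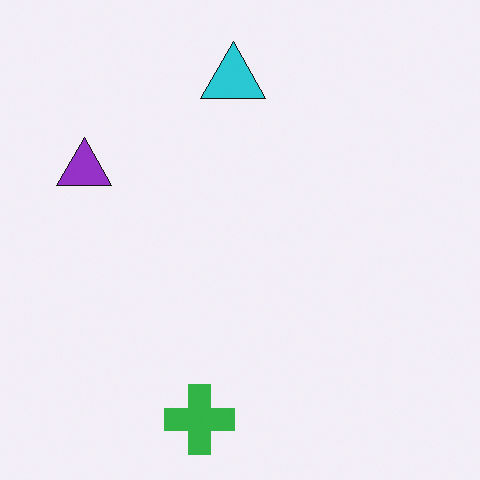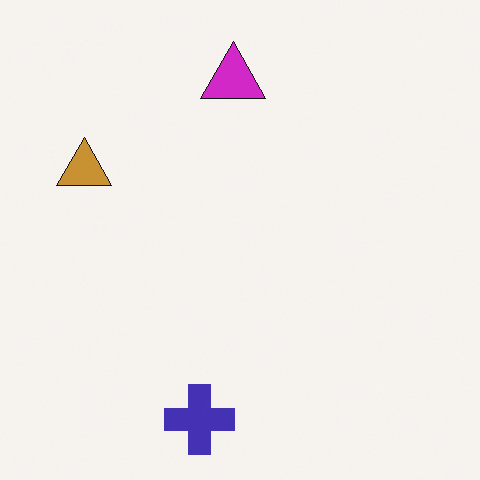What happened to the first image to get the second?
Hue-shifted through roughly a third of the color wheel.

Every shape's color has rotated by the same amount around the hue wheel — a uniform hue shift.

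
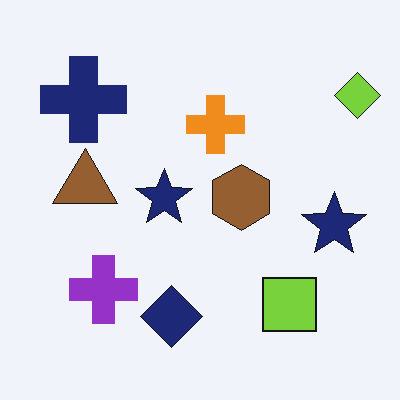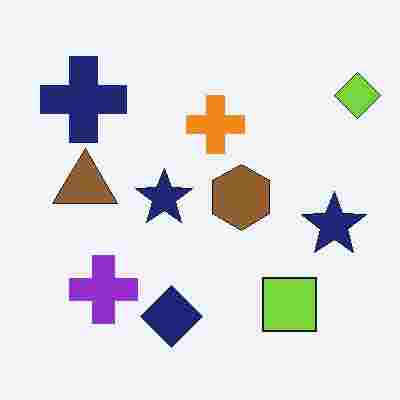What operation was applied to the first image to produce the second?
It was degraded with heavy JPEG compression.

Blocky 8×8 compression artifacts appear around shape edges and the flat background shows ringing — characteristic JPEG degradation.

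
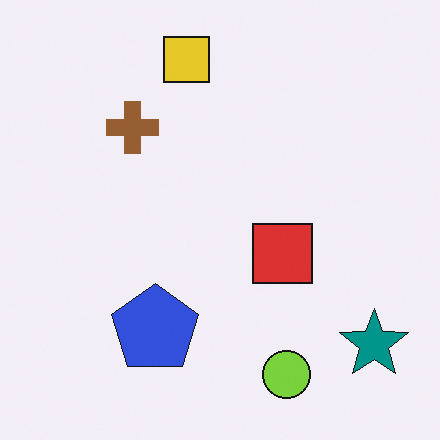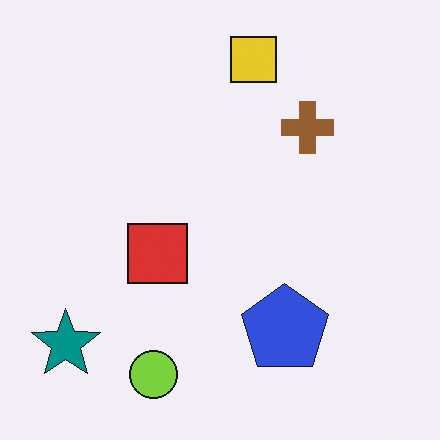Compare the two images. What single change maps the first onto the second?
The image was flipped horizontally (left ↔ right).

The teal star is in the bottom-right of the first image and the bottom-left of the second — shapes on opposite sides of the vertical midline have swapped in a mirror flip.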